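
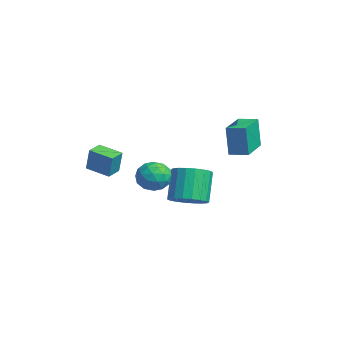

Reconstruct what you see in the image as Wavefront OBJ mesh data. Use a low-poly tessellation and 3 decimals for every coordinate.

v -3.775 -1.212 0.504
v -3.427 -0.672 1.2
v -2.553 -0.888 -0.36
v -2.205 -0.348 0.336
v -2.247 -1.288 0.442
v -3.002 -1.488 0.976
v -2.978 -0.072 -0.136
v -3.733 -0.272 0.398
v -2.934 0.032 0.804
v -2.482 -0.719 1.161
v -3.498 -0.841 -0.321
v -3.046 -1.592 0.036
v -3.708 -0.97 0.928
v -2.272 -0.59 -0.088
v -2.297 -1.142 -0.026
v -2.092 -0.825 0.383
v -3.459 -1.45 0.796
v -3.254 -1.133 1.205
v -2.561 -1.495 0.759
v -2.726 -0.427 -0.365
v -2.521 -0.11 0.044
v -3.888 -0.735 0.457
v -3.683 -0.418 0.866
v -3.419 -0.065 0.081
v -3.214 -0.239 1.104
v -2.495 -0.049 0.596
v -2.95 0.113 0.319
v -3.393 -0.004 0.633
v -2.948 -0.681 1.314
v -2.23 -0.491 0.806
v -2.255 -1.043 0.868
v -2.699 -1.161 1.182
v -2.658 -0.267 1.081
v -3.75 -1.069 0.034
v -3.032 -0.879 -0.474
v -3.281 -0.399 -0.342
v -3.725 -0.517 -0.028
v -3.485 -1.511 0.244
v -2.766 -1.321 -0.264
v -2.587 -1.556 0.207
v -3.03 -1.673 0.521
v -3.322 -1.293 -0.241
v -0.181 2.05 2.512
v -0.261 1.927 4.175
v -1.742 3.168 2.519
v -1.822 3.045 4.183
v 0.382 2.835 2.597
v 0.302 2.712 4.261
v -1.179 3.953 2.605
v -1.259 3.83 4.268
v -2.325 0.734 -1.116
v -1.45 1.08 -0.777
v -2.26 1.511 0.875
v -3.135 1.166 0.536
v -1.634 1.44 -0.961
v -2.444 1.872 0.69
v -1.955 1.661 -1.177
v -2.765 2.093 0.475
v -2.349 1.698 -1.38
v -3.159 2.13 0.272
v -2.738 1.545 -1.531
v -3.549 1.976 0.121
v -3.046 1.23 -1.599
v -3.856 1.662 0.052
v -3.21 0.818 -1.572
v -4.021 1.25 0.079
v -3.2 0.389 -1.455
v -4.01 0.82 0.197
v -3.016 0.028 -1.27
v -3.826 0.46 0.381
v -2.695 -0.193 -1.055
v -3.505 0.239 0.597
v -2.301 -0.23 -0.852
v -3.111 0.202 0.8
v -1.911 -0.076 -0.701
v -2.722 0.355 0.951
v -1.604 0.238 -0.632
v -2.414 0.67 1.019
v -1.439 0.65 -0.659
v -2.25 1.082 0.992
v -3.585 -3.932 1.054
v -3.234 -3.845 2.323
v -4.158 -3.301 1.169
v -3.807 -3.215 2.439
v -2.673 -3.045 0.741
v -2.322 -2.959 2.011
v -3.246 -2.415 0.857
v -2.895 -2.328 2.126
f 1 38 17
f 38 12 41
f 17 41 6
f 38 41 17
f 1 17 13
f 17 6 18
f 13 18 2
f 17 18 13
f 1 13 22
f 13 2 23
f 22 23 8
f 13 23 22
f 1 22 34
f 22 8 37
f 34 37 11
f 22 37 34
f 1 34 38
f 34 11 42
f 38 42 12
f 34 42 38
f 2 18 29
f 18 6 32
f 29 32 10
f 18 32 29
f 6 41 19
f 41 12 40
f 19 40 5
f 41 40 19
f 12 42 39
f 42 11 35
f 39 35 3
f 42 35 39
f 11 37 36
f 37 8 24
f 36 24 7
f 37 24 36
f 8 23 28
f 23 2 25
f 28 25 9
f 23 25 28
f 4 30 16
f 30 10 31
f 16 31 5
f 30 31 16
f 4 16 14
f 16 5 15
f 14 15 3
f 16 15 14
f 4 14 21
f 14 3 20
f 21 20 7
f 14 20 21
f 4 21 26
f 21 7 27
f 26 27 9
f 21 27 26
f 4 26 30
f 26 9 33
f 30 33 10
f 26 33 30
f 5 31 19
f 31 10 32
f 19 32 6
f 31 32 19
f 3 15 39
f 15 5 40
f 39 40 12
f 15 40 39
f 7 20 36
f 20 3 35
f 36 35 11
f 20 35 36
f 9 27 28
f 27 7 24
f 28 24 8
f 27 24 28
f 10 33 29
f 33 9 25
f 29 25 2
f 33 25 29
f 44 46 43
f 47 44 43
f 43 46 45
f 45 47 43
f 44 50 46
f 48 44 47
f 48 50 44
f 46 50 45
f 49 47 45
f 45 50 49
f 49 48 47
f 50 48 49
f 52 51 55
f 52 55 53
f 53 55 56
f 53 56 54
f 55 51 57
f 55 57 56
f 56 57 58
f 56 58 54
f 57 51 59
f 57 59 58
f 58 59 60
f 58 60 54
f 59 51 61
f 59 61 60
f 60 61 62
f 60 62 54
f 61 51 63
f 61 63 62
f 62 63 64
f 62 64 54
f 63 51 65
f 63 65 64
f 64 65 66
f 64 66 54
f 65 51 67
f 65 67 66
f 66 67 68
f 66 68 54
f 67 51 69
f 67 69 68
f 68 69 70
f 68 70 54
f 69 51 71
f 69 71 70
f 70 71 72
f 70 72 54
f 71 51 73
f 71 73 72
f 72 73 74
f 72 74 54
f 73 51 75
f 73 75 74
f 74 75 76
f 74 76 54
f 75 51 77
f 75 77 76
f 76 77 78
f 76 78 54
f 77 51 79
f 77 79 78
f 78 79 80
f 78 80 54
f 79 51 52
f 79 52 80
f 80 52 53
f 80 53 54
f 82 84 81
f 85 82 81
f 81 84 83
f 83 85 81
f 82 88 84
f 86 82 85
f 86 88 82
f 84 88 83
f 87 85 83
f 83 88 87
f 87 86 85
f 88 86 87



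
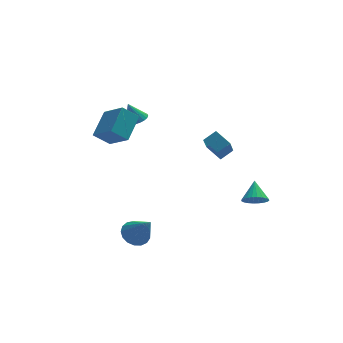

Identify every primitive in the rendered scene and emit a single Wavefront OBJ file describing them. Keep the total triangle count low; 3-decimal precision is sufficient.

v -4.792 1.534 2.372
v -3.834 2.932 3.357
v -3.812 1.462 1.521
v -2.854 2.86 2.506
v -3.966 0.22 3.434
v -3.008 1.618 4.419
v -2.986 0.148 2.583
v -2.028 1.546 3.568
v 3.869 -2.64 -1.816
v 4.456 -2.366 -2.303
v 4.111 -1.54 -0.904
v 4.204 -2.215 -2.419
v 3.901 -2.128 -2.443
v 3.593 -2.119 -2.372
v 3.327 -2.19 -2.216
v 3.144 -2.329 -1.999
v 3.071 -2.516 -1.755
v 3.119 -2.721 -1.52
v 3.282 -2.914 -1.33
v 3.534 -3.066 -1.214
v 3.837 -3.153 -1.19
v 4.145 -3.161 -1.261
v 4.411 -3.091 -1.417
v 4.594 -2.952 -1.633
v 4.667 -2.765 -1.877
v 4.618 -2.559 -2.113
v -1.799 3.437 2.16
v -1.203 3.819 2.337
v -2.281 3.603 3.42
v -1.375 4.025 2.244
v -1.612 4.142 2.138
v -1.878 4.152 2.036
v -2.131 4.053 1.952
v -2.334 3.86 1.899
v -2.456 3.603 1.887
v -2.477 3.32 1.916
v -2.396 3.056 1.982
v -2.223 2.849 2.075
v -1.986 2.732 2.181
v -1.721 2.722 2.284
v -1.467 2.821 2.367
v -1.264 3.014 2.42
v -1.143 3.271 2.432
v -1.121 3.554 2.403
v -2.836 -0.931 -4.838
v -2.377 -0.181 -4.506
v -2.184 -2.089 -3.122
v -2.788 -0.145 -4.325
v -3.209 -0.288 -4.262
v -3.545 -0.58 -4.331
v -3.719 -0.951 -4.516
v -3.69 -1.318 -4.775
v -3.466 -1.597 -5.048
v -3.097 -1.723 -5.273
v -2.668 -1.667 -5.398
v -2.278 -1.443 -5.395
v -2.016 -1.102 -5.265
v -1.941 -0.721 -5.036
v -2.072 -0.389 -4.762
v 3.286 3.153 -1.993
v 2.781 1.976 -0.536
v 2.651 4.124 -1.428
v 2.147 2.947 0.029
v 4.133 3.413 -1.489
v 3.629 2.236 -0.032
v 3.499 4.384 -0.924
v 2.994 3.207 0.533
f 2 4 1
f 5 2 1
f 1 4 3
f 3 5 1
f 2 8 4
f 6 2 5
f 6 8 2
f 4 8 3
f 7 5 3
f 3 8 7
f 7 6 5
f 8 6 7
f 10 9 12
f 10 12 11
f 12 9 13
f 12 13 11
f 13 9 14
f 13 14 11
f 14 9 15
f 14 15 11
f 15 9 16
f 15 16 11
f 16 9 17
f 16 17 11
f 17 9 18
f 17 18 11
f 18 9 19
f 18 19 11
f 19 9 20
f 19 20 11
f 20 9 21
f 20 21 11
f 21 9 22
f 21 22 11
f 22 9 23
f 22 23 11
f 23 9 24
f 23 24 11
f 24 9 25
f 24 25 11
f 25 9 26
f 25 26 11
f 26 9 10
f 26 10 11
f 28 27 30
f 28 30 29
f 30 27 31
f 30 31 29
f 31 27 32
f 31 32 29
f 32 27 33
f 32 33 29
f 33 27 34
f 33 34 29
f 34 27 35
f 34 35 29
f 35 27 36
f 35 36 29
f 36 27 37
f 36 37 29
f 37 27 38
f 37 38 29
f 38 27 39
f 38 39 29
f 39 27 40
f 39 40 29
f 40 27 41
f 40 41 29
f 41 27 42
f 41 42 29
f 42 27 43
f 42 43 29
f 43 27 44
f 43 44 29
f 44 27 28
f 44 28 29
f 46 45 48
f 46 48 47
f 48 45 49
f 48 49 47
f 49 45 50
f 49 50 47
f 50 45 51
f 50 51 47
f 51 45 52
f 51 52 47
f 52 45 53
f 52 53 47
f 53 45 54
f 53 54 47
f 54 45 55
f 54 55 47
f 55 45 56
f 55 56 47
f 56 45 57
f 56 57 47
f 57 45 58
f 57 58 47
f 58 45 59
f 58 59 47
f 59 45 46
f 59 46 47
f 61 63 60
f 64 61 60
f 60 63 62
f 62 64 60
f 61 67 63
f 65 61 64
f 65 67 61
f 63 67 62
f 66 64 62
f 62 67 66
f 66 65 64
f 67 65 66



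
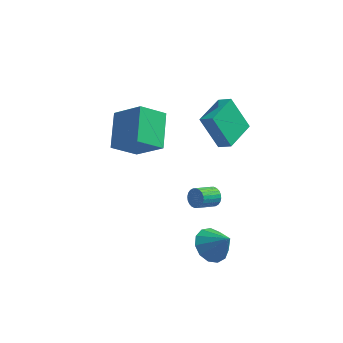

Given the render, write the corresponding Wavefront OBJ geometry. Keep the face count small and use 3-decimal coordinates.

v 0.127 0.928 0.375
v -0.918 1.173 2.203
v 0.707 2.788 0.458
v -0.338 3.033 2.286
v 0.838 0.687 0.814
v -0.207 0.932 2.642
v 1.418 2.547 0.897
v 0.373 2.792 2.725
v 0.222 -0.707 -2.191
v 0.529 -0.66 -1.69
v -0.195 -1.506 -1.167
v -0.502 -1.553 -1.669
v 0.366 -0.501 -1.658
v -0.358 -1.347 -1.135
v 0.181 -0.373 -1.707
v -0.543 -1.219 -1.184
v 0.002 -0.296 -1.83
v -0.721 -1.142 -1.307
v -0.143 -0.281 -2.008
v -0.867 -1.127 -1.485
v -0.233 -0.332 -2.214
v -0.957 -1.178 -1.691
v -0.253 -0.439 -2.416
v -0.977 -1.285 -1.893
v -0.202 -0.588 -2.584
v -0.925 -1.434 -2.062
v -0.085 -0.754 -2.693
v -0.809 -1.6 -2.17
v 0.078 -0.913 -2.725
v -0.646 -1.759 -2.202
v 0.263 -1.041 -2.676
v -0.461 -1.887 -2.153
v 0.441 -1.118 -2.553
v -0.282 -1.964 -2.03
v 0.587 -1.133 -2.375
v -0.137 -1.979 -1.852
v 0.677 -1.082 -2.169
v -0.047 -1.928 -1.646
v 0.697 -0.975 -1.967
v -0.027 -1.821 -1.444
v 0.645 -0.826 -1.798
v -0.078 -1.672 -1.276
v 0.676 -3.061 -3.859
v 1.42 -3.277 -4.567
v 1.664 -3.379 -2.721
v 1.468 -2.699 -4.446
v 1.263 -2.237 -4.139
v 0.872 -2.036 -3.742
v 0.419 -2.16 -3.383
v 0.047 -2.571 -3.175
v -0.125 -3.137 -3.184
v -0.043 -3.679 -3.407
v 0.267 -4.024 -3.773
v 0.707 -4.064 -4.167
v 1.137 -3.785 -4.463
v -3.346 -2.038 2.834
v -3.638 -0.173 3.904
v -4.856 -1.526 1.529
v -5.148 0.339 2.6
v -2.212 -1.279 1.82
v -2.504 0.586 2.891
v -3.722 -0.767 0.516
v -4.014 1.098 1.586
f 2 4 1
f 5 2 1
f 1 4 3
f 3 5 1
f 2 8 4
f 6 2 5
f 6 8 2
f 4 8 3
f 7 5 3
f 3 8 7
f 7 6 5
f 8 6 7
f 10 9 13
f 10 13 11
f 11 13 14
f 11 14 12
f 13 9 15
f 13 15 14
f 14 15 16
f 14 16 12
f 15 9 17
f 15 17 16
f 16 17 18
f 16 18 12
f 17 9 19
f 17 19 18
f 18 19 20
f 18 20 12
f 19 9 21
f 19 21 20
f 20 21 22
f 20 22 12
f 21 9 23
f 21 23 22
f 22 23 24
f 22 24 12
f 23 9 25
f 23 25 24
f 24 25 26
f 24 26 12
f 25 9 27
f 25 27 26
f 26 27 28
f 26 28 12
f 27 9 29
f 27 29 28
f 28 29 30
f 28 30 12
f 29 9 31
f 29 31 30
f 30 31 32
f 30 32 12
f 31 9 33
f 31 33 32
f 32 33 34
f 32 34 12
f 33 9 35
f 33 35 34
f 34 35 36
f 34 36 12
f 35 9 37
f 35 37 36
f 36 37 38
f 36 38 12
f 37 9 39
f 37 39 38
f 38 39 40
f 38 40 12
f 39 9 41
f 39 41 40
f 40 41 42
f 40 42 12
f 41 9 10
f 41 10 42
f 42 10 11
f 42 11 12
f 44 43 46
f 44 46 45
f 46 43 47
f 46 47 45
f 47 43 48
f 47 48 45
f 48 43 49
f 48 49 45
f 49 43 50
f 49 50 45
f 50 43 51
f 50 51 45
f 51 43 52
f 51 52 45
f 52 43 53
f 52 53 45
f 53 43 54
f 53 54 45
f 54 43 55
f 54 55 45
f 55 43 44
f 55 44 45
f 57 59 56
f 60 57 56
f 56 59 58
f 58 60 56
f 57 63 59
f 61 57 60
f 61 63 57
f 59 63 58
f 62 60 58
f 58 63 62
f 62 61 60
f 63 61 62



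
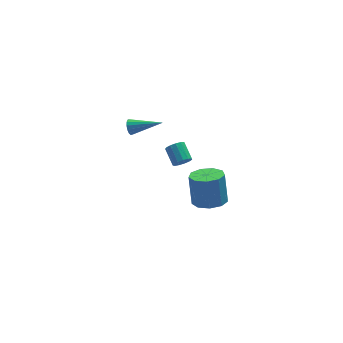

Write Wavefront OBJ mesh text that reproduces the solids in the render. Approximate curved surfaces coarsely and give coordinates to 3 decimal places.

v 3.915 1.927 -2.343
v 4.117 2.208 -2.808
v 3.988 3.235 -2.241
v 3.785 2.953 -1.777
v 3.793 2.189 -2.846
v 3.664 3.216 -2.28
v 3.508 2.086 -2.725
v 3.379 3.113 -2.158
v 3.352 1.932 -2.482
v 3.222 2.959 -1.916
v 3.374 1.777 -2.196
v 3.245 2.804 -1.629
v 3.568 1.669 -1.956
v 3.439 2.696 -1.389
v 3.872 1.643 -1.839
v 3.743 2.67 -1.273
v 4.19 1.707 -1.882
v 4.06 2.734 -1.316
v 4.42 1.84 -2.072
v 4.291 2.867 -1.505
v 4.49 2.001 -2.348
v 4.361 3.028 -1.781
v 4.377 2.138 -2.622
v 4.248 3.165 -2.055
v 1.481 3.923 -0.303
v 1.73 4.121 -0.714
v 3.139 3.177 0.343
v 1.743 4.313 -0.526
v 1.686 4.4 -0.278
v 1.573 4.36 -0.037
v 1.437 4.203 0.134
v 1.311 3.97 0.187
v 1.232 3.725 0.109
v 1.218 3.533 -0.079
v 1.276 3.446 -0.327
v 1.388 3.486 -0.569
v 1.525 3.643 -0.739
v 1.65 3.876 -0.792
v 3.632 -3.795 0.12
v 4.567 -3.602 0.018
v 4.603 -2.912 1.659
v 3.668 -3.105 1.76
v 4.208 -3.092 -0.188
v 4.244 -2.402 1.452
v 3.58 -2.911 -0.251
v 3.616 -2.221 1.39
v 2.976 -3.144 -0.14
v 3.012 -2.454 1.501
v 2.679 -3.681 0.093
v 2.715 -2.991 1.733
v 2.828 -4.272 0.338
v 2.864 -3.582 1.978
v 3.353 -4.64 0.481
v 3.389 -3.95 2.121
v 4.009 -4.612 0.455
v 4.044 -3.922 2.096
v 4.488 -4.202 0.272
v 4.524 -3.512 1.913
f 2 1 5
f 2 5 3
f 3 5 6
f 3 6 4
f 5 1 7
f 5 7 6
f 6 7 8
f 6 8 4
f 7 1 9
f 7 9 8
f 8 9 10
f 8 10 4
f 9 1 11
f 9 11 10
f 10 11 12
f 10 12 4
f 11 1 13
f 11 13 12
f 12 13 14
f 12 14 4
f 13 1 15
f 13 15 14
f 14 15 16
f 14 16 4
f 15 1 17
f 15 17 16
f 16 17 18
f 16 18 4
f 17 1 19
f 17 19 18
f 18 19 20
f 18 20 4
f 19 1 21
f 19 21 20
f 20 21 22
f 20 22 4
f 21 1 23
f 21 23 22
f 22 23 24
f 22 24 4
f 23 1 2
f 23 2 24
f 24 2 3
f 24 3 4
f 26 25 28
f 26 28 27
f 28 25 29
f 28 29 27
f 29 25 30
f 29 30 27
f 30 25 31
f 30 31 27
f 31 25 32
f 31 32 27
f 32 25 33
f 32 33 27
f 33 25 34
f 33 34 27
f 34 25 35
f 34 35 27
f 35 25 36
f 35 36 27
f 36 25 37
f 36 37 27
f 37 25 38
f 37 38 27
f 38 25 26
f 38 26 27
f 40 39 43
f 40 43 41
f 41 43 44
f 41 44 42
f 43 39 45
f 43 45 44
f 44 45 46
f 44 46 42
f 45 39 47
f 45 47 46
f 46 47 48
f 46 48 42
f 47 39 49
f 47 49 48
f 48 49 50
f 48 50 42
f 49 39 51
f 49 51 50
f 50 51 52
f 50 52 42
f 51 39 53
f 51 53 52
f 52 53 54
f 52 54 42
f 53 39 55
f 53 55 54
f 54 55 56
f 54 56 42
f 55 39 57
f 55 57 56
f 56 57 58
f 56 58 42
f 57 39 40
f 57 40 58
f 58 40 41
f 58 41 42



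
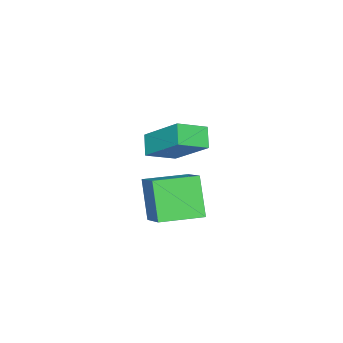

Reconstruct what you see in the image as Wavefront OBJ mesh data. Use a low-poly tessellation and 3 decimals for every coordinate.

v 1.317 -2.494 -2.72
v 2.378 -1.458 -1.81
v 0.157 -1.278 -2.75
v 1.219 -0.243 -1.84
v 2.001 -1.877 -4.22
v 3.063 -0.842 -3.31
v 0.842 -0.662 -4.25
v 1.903 0.374 -3.34
v 1.214 -1.236 -0.236
v 2.137 -1.89 0.247
v 1.617 0.257 1.017
v 2.54 -0.397 1.499
v 1.78 -0.883 -0.839
v 2.703 -1.537 -0.357
v 2.183 0.61 0.413
v 3.106 -0.044 0.896
f 2 4 1
f 5 2 1
f 1 4 3
f 3 5 1
f 2 8 4
f 6 2 5
f 6 8 2
f 4 8 3
f 7 5 3
f 3 8 7
f 7 6 5
f 8 6 7
f 10 12 9
f 13 10 9
f 9 12 11
f 11 13 9
f 10 16 12
f 14 10 13
f 14 16 10
f 12 16 11
f 15 13 11
f 11 16 15
f 15 14 13
f 16 14 15



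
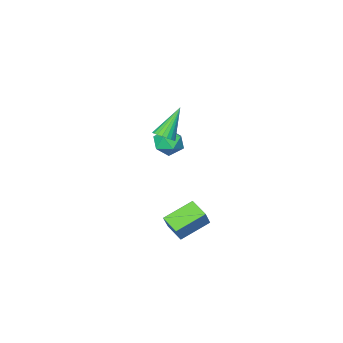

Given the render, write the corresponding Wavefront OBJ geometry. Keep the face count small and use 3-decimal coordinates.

v -0.709 0.933 -4.314
v -0.704 -0.196 -3.853
v -2.418 1.274 -3.46
v -2.413 0.145 -2.999
v -0.027 1.415 -3.141
v -0.022 0.286 -2.68
v -1.736 1.756 -2.287
v -1.731 0.627 -1.826
v -2.8 -1.851 1.658
v -2.093 -1.598 1.048
v -2.787 -3.302 1.072
v -2.08 -3.049 0.462
v -1.902 -3.108 1.411
v -1.91 -2.211 1.773
v -2.97 -2.689 0.347
v -2.978 -1.792 0.709
v -2.198 -2.116 0.238
v -1.538 -2.375 0.896
v -3.342 -2.525 1.224
v -2.682 -2.784 1.882
v -0.713 -0.578 2.947
v -0.19 -0.426 3.337
v -1.947 -0.762 4.673
v -0.299 -0.175 3.286
v -0.479 0.007 3.177
v -0.7 0.088 3.027
v -0.923 0.053 2.864
v -1.11 -0.09 2.715
v -1.228 -0.318 2.606
v -1.257 -0.591 2.556
v -1.192 -0.861 2.574
v -1.044 -1.082 2.656
v -0.839 -1.216 2.789
v -0.612 -1.24 2.948
v -0.402 -1.149 3.108
v -0.246 -0.959 3.24
v -0.171 -0.704 3.321
f 2 4 1
f 5 2 1
f 1 4 3
f 3 5 1
f 2 8 4
f 6 2 5
f 6 8 2
f 4 8 3
f 7 5 3
f 3 8 7
f 7 6 5
f 8 6 7
f 9 20 14
f 9 14 10
f 9 10 16
f 9 16 19
f 9 19 20
f 10 14 18
f 14 20 13
f 20 19 11
f 19 16 15
f 16 10 17
f 12 18 13
f 12 13 11
f 12 11 15
f 12 15 17
f 12 17 18
f 13 18 14
f 11 13 20
f 15 11 19
f 17 15 16
f 18 17 10
f 22 21 24
f 22 24 23
f 24 21 25
f 24 25 23
f 25 21 26
f 25 26 23
f 26 21 27
f 26 27 23
f 27 21 28
f 27 28 23
f 28 21 29
f 28 29 23
f 29 21 30
f 29 30 23
f 30 21 31
f 30 31 23
f 31 21 32
f 31 32 23
f 32 21 33
f 32 33 23
f 33 21 34
f 33 34 23
f 34 21 35
f 34 35 23
f 35 21 36
f 35 36 23
f 36 21 37
f 36 37 23
f 37 21 22
f 37 22 23



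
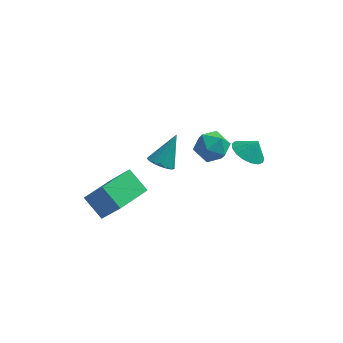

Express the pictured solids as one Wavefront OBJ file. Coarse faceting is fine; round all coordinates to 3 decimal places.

v -4.554 -3.803 -3.092
v -5.572 -3.064 -2.186
v -3.416 -2.09 -3.21
v -4.434 -1.351 -2.303
v -3.466 -4.409 -1.377
v -4.484 -3.67 -0.47
v -2.328 -2.696 -1.494
v -3.346 -1.957 -0.588
v -1.932 -0.478 -1.4
v -1.265 -0.331 -1.797
v -1.228 0.538 0.16
v -1.489 -0.039 -1.885
v -1.814 0.152 -1.863
v -2.167 0.198 -1.734
v -2.465 0.09 -1.529
v -2.642 -0.148 -1.294
v -2.656 -0.462 -1.084
v -2.503 -0.779 -0.946
v -2.22 -1.028 -0.912
v -1.871 -1.15 -0.99
v -1.536 -1.119 -1.161
v -1.291 -0.94 -1.388
v -1.193 -0.656 -1.617
v 2.329 3.266 -3.73
v 3.181 2.844 -4.126
v 2.851 3.474 -2.83
v 3.214 3.319 -4.255
v 3.044 3.782 -4.263
v 2.71 4.126 -4.149
v 2.289 4.274 -3.939
v 1.878 4.19 -3.681
v 1.569 3.895 -3.434
v 1.435 3.456 -3.255
v 1.506 2.974 -3.185
v 1.765 2.558 -3.239
v 2.154 2.304 -3.406
v 2.583 2.271 -3.646
v 2.953 2.466 -3.906
v -0.531 2.058 -2.579
v -0.094 2.52 -3.468
v 0.974 2.34 -1.692
v 1.411 2.802 -2.581
v 0.603 3.307 -2.045
v -0.327 3.132 -2.593
v 1.207 1.728 -2.567
v 0.277 1.553 -3.115
v 0.981 2.316 -3.461
v 0.607 3.292 -3.138
v 0.273 1.568 -2.022
v -0.101 2.544 -1.699
f 2 4 1
f 5 2 1
f 1 4 3
f 3 5 1
f 2 8 4
f 6 2 5
f 6 8 2
f 4 8 3
f 7 5 3
f 3 8 7
f 7 6 5
f 8 6 7
f 10 9 12
f 10 12 11
f 12 9 13
f 12 13 11
f 13 9 14
f 13 14 11
f 14 9 15
f 14 15 11
f 15 9 16
f 15 16 11
f 16 9 17
f 16 17 11
f 17 9 18
f 17 18 11
f 18 9 19
f 18 19 11
f 19 9 20
f 19 20 11
f 20 9 21
f 20 21 11
f 21 9 22
f 21 22 11
f 22 9 23
f 22 23 11
f 23 9 10
f 23 10 11
f 25 24 27
f 25 27 26
f 27 24 28
f 27 28 26
f 28 24 29
f 28 29 26
f 29 24 30
f 29 30 26
f 30 24 31
f 30 31 26
f 31 24 32
f 31 32 26
f 32 24 33
f 32 33 26
f 33 24 34
f 33 34 26
f 34 24 35
f 34 35 26
f 35 24 36
f 35 36 26
f 36 24 37
f 36 37 26
f 37 24 38
f 37 38 26
f 38 24 25
f 38 25 26
f 39 50 44
f 39 44 40
f 39 40 46
f 39 46 49
f 39 49 50
f 40 44 48
f 44 50 43
f 50 49 41
f 49 46 45
f 46 40 47
f 42 48 43
f 42 43 41
f 42 41 45
f 42 45 47
f 42 47 48
f 43 48 44
f 41 43 50
f 45 41 49
f 47 45 46
f 48 47 40



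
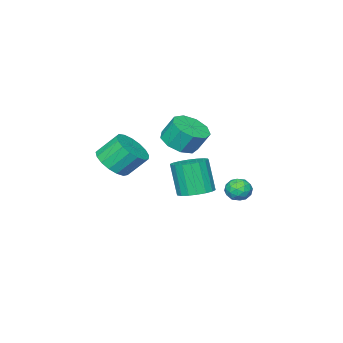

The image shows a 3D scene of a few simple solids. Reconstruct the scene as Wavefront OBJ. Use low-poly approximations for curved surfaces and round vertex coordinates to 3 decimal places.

v -3.701 -2.569 -0.637
v -2.683 -2.334 -0.527
v -2.942 -1.736 0.587
v -3.959 -1.971 0.477
v -3.019 -1.81 -0.886
v -3.277 -1.212 0.227
v -3.674 -1.642 -1.129
v -3.932 -1.044 -0.015
v -4.341 -1.907 -1.141
v -4.599 -1.309 -0.028
v -4.709 -2.482 -0.918
v -4.967 -1.884 0.196
v -4.605 -3.098 -0.563
v -4.863 -2.5 0.551
v -4.078 -3.466 -0.242
v -4.337 -2.868 0.871
v -3.375 -3.415 -0.107
v -3.633 -2.817 1.007
v -2.824 -2.968 -0.219
v -3.082 -2.37 0.894
v 0.139 2.216 -1.176
v 0.674 1.518 -1.366
v 0.536 0.946 0.346
v 0.001 1.644 0.536
v 0.933 1.8 -1.251
v 0.796 1.228 0.461
v 1.035 2.165 -1.121
v 0.898 1.593 0.591
v 0.96 2.54 -1.002
v 0.823 1.968 0.71
v 0.722 2.85 -0.917
v 0.585 2.279 0.795
v 0.368 3.035 -0.884
v 0.231 2.464 0.828
v -0.031 3.058 -0.908
v -0.168 2.487 0.804
v -0.396 2.914 -0.986
v -0.534 2.342 0.726
v -0.656 2.632 -1.101
v -0.793 2.06 0.611
v -0.758 2.267 -1.231
v -0.895 1.695 0.481
v -0.683 1.892 -1.35
v -0.82 1.32 0.362
v -0.445 1.581 -1.435
v -0.582 1.01 0.277
v -0.091 1.396 -1.468
v -0.228 0.825 0.244
v 0.308 1.373 -1.444
v 0.171 0.802 0.268
v 1.957 -1.371 0.157
v 2.474 -0.543 -0.101
v 1.84 0.179 0.944
v 1.323 -0.649 1.203
v 2.07 -0.514 -0.366
v 1.436 0.208 0.68
v 1.64 -0.682 -0.51
v 1.006 0.04 0.535
v 1.283 -1.008 -0.502
v 0.649 -0.286 0.543
v 1.081 -1.417 -0.343
v 0.447 -0.695 0.703
v 1.079 -1.815 -0.069
v 0.445 -1.093 0.977
v 1.278 -2.112 0.257
v 0.644 -1.39 1.302
v 1.633 -2.239 0.56
v 0.999 -1.517 1.605
v 2.062 -2.167 0.77
v 1.428 -1.445 1.816
v 2.467 -1.912 0.841
v 1.833 -1.19 1.886
v 2.755 -1.534 0.754
v 2.121 -0.812 1.8
v 2.861 -1.119 0.531
v 2.227 -0.396 1.576
v 2.759 -0.761 0.222
v 2.125 -0.039 1.268
v -4.21 1.798 -2.593
v -3.796 1.738 -3.173
v -3.784 0.802 -2.187
v -3.37 0.742 -2.767
v -3.238 1.253 -2.284
v -3.501 1.868 -2.535
v -4.079 0.672 -2.825
v -4.342 1.287 -3.076
v -3.715 1.042 -3.316
v -3.195 1.401 -2.982
v -4.385 1.139 -2.378
v -3.865 1.498 -2.044
v -4.04 1.855 -2.919
v -3.54 0.685 -2.441
v -3.462 0.985 -2.157
v -3.219 0.949 -2.498
v -3.867 1.932 -2.544
v -3.623 1.897 -2.885
v -3.295 1.611 -2.362
v -3.957 0.643 -2.475
v -3.713 0.608 -2.816
v -4.361 1.591 -2.862
v -4.118 1.555 -3.203
v -4.285 0.929 -2.998
v -3.75 1.411 -3.344
v -3.499 0.826 -3.105
v -3.916 0.784 -3.139
v -4.071 1.146 -3.287
v -3.444 1.622 -3.148
v -3.194 1.037 -2.908
v -3.116 1.337 -2.625
v -3.27 1.698 -2.773
v -3.396 1.213 -3.232
v -4.386 1.503 -2.452
v -4.136 0.918 -2.212
v -4.31 0.842 -2.587
v -4.464 1.203 -2.735
v -4.081 1.714 -2.255
v -3.83 1.129 -2.016
v -3.509 1.394 -2.073
v -3.664 1.756 -2.221
v -4.184 1.327 -2.128
f 2 1 5
f 2 5 3
f 3 5 6
f 3 6 4
f 5 1 7
f 5 7 6
f 6 7 8
f 6 8 4
f 7 1 9
f 7 9 8
f 8 9 10
f 8 10 4
f 9 1 11
f 9 11 10
f 10 11 12
f 10 12 4
f 11 1 13
f 11 13 12
f 12 13 14
f 12 14 4
f 13 1 15
f 13 15 14
f 14 15 16
f 14 16 4
f 15 1 17
f 15 17 16
f 16 17 18
f 16 18 4
f 17 1 19
f 17 19 18
f 18 19 20
f 18 20 4
f 19 1 2
f 19 2 20
f 20 2 3
f 20 3 4
f 22 21 25
f 22 25 23
f 23 25 26
f 23 26 24
f 25 21 27
f 25 27 26
f 26 27 28
f 26 28 24
f 27 21 29
f 27 29 28
f 28 29 30
f 28 30 24
f 29 21 31
f 29 31 30
f 30 31 32
f 30 32 24
f 31 21 33
f 31 33 32
f 32 33 34
f 32 34 24
f 33 21 35
f 33 35 34
f 34 35 36
f 34 36 24
f 35 21 37
f 35 37 36
f 36 37 38
f 36 38 24
f 37 21 39
f 37 39 38
f 38 39 40
f 38 40 24
f 39 21 41
f 39 41 40
f 40 41 42
f 40 42 24
f 41 21 43
f 41 43 42
f 42 43 44
f 42 44 24
f 43 21 45
f 43 45 44
f 44 45 46
f 44 46 24
f 45 21 47
f 45 47 46
f 46 47 48
f 46 48 24
f 47 21 49
f 47 49 48
f 48 49 50
f 48 50 24
f 49 21 22
f 49 22 50
f 50 22 23
f 50 23 24
f 52 51 55
f 52 55 53
f 53 55 56
f 53 56 54
f 55 51 57
f 55 57 56
f 56 57 58
f 56 58 54
f 57 51 59
f 57 59 58
f 58 59 60
f 58 60 54
f 59 51 61
f 59 61 60
f 60 61 62
f 60 62 54
f 61 51 63
f 61 63 62
f 62 63 64
f 62 64 54
f 63 51 65
f 63 65 64
f 64 65 66
f 64 66 54
f 65 51 67
f 65 67 66
f 66 67 68
f 66 68 54
f 67 51 69
f 67 69 68
f 68 69 70
f 68 70 54
f 69 51 71
f 69 71 70
f 70 71 72
f 70 72 54
f 71 51 73
f 71 73 72
f 72 73 74
f 72 74 54
f 73 51 75
f 73 75 74
f 74 75 76
f 74 76 54
f 75 51 77
f 75 77 76
f 76 77 78
f 76 78 54
f 77 51 52
f 77 52 78
f 78 52 53
f 78 53 54
f 79 116 95
f 116 90 119
f 95 119 84
f 116 119 95
f 79 95 91
f 95 84 96
f 91 96 80
f 95 96 91
f 79 91 100
f 91 80 101
f 100 101 86
f 91 101 100
f 79 100 112
f 100 86 115
f 112 115 89
f 100 115 112
f 79 112 116
f 112 89 120
f 116 120 90
f 112 120 116
f 80 96 107
f 96 84 110
f 107 110 88
f 96 110 107
f 84 119 97
f 119 90 118
f 97 118 83
f 119 118 97
f 90 120 117
f 120 89 113
f 117 113 81
f 120 113 117
f 89 115 114
f 115 86 102
f 114 102 85
f 115 102 114
f 86 101 106
f 101 80 103
f 106 103 87
f 101 103 106
f 82 108 94
f 108 88 109
f 94 109 83
f 108 109 94
f 82 94 92
f 94 83 93
f 92 93 81
f 94 93 92
f 82 92 99
f 92 81 98
f 99 98 85
f 92 98 99
f 82 99 104
f 99 85 105
f 104 105 87
f 99 105 104
f 82 104 108
f 104 87 111
f 108 111 88
f 104 111 108
f 83 109 97
f 109 88 110
f 97 110 84
f 109 110 97
f 81 93 117
f 93 83 118
f 117 118 90
f 93 118 117
f 85 98 114
f 98 81 113
f 114 113 89
f 98 113 114
f 87 105 106
f 105 85 102
f 106 102 86
f 105 102 106
f 88 111 107
f 111 87 103
f 107 103 80
f 111 103 107



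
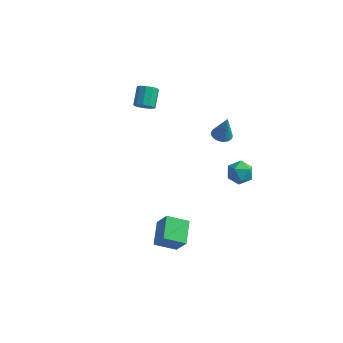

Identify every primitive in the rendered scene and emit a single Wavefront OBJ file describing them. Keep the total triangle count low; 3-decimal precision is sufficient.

v -2.177 1.37 0.323
v -1.657 1.344 0.468
v -1.783 2.224 1.081
v -2.303 2.25 0.937
v -1.679 1.532 0.193
v -1.805 2.412 0.806
v -1.891 1.658 -0.032
v -2.017 2.539 0.581
v -2.212 1.675 -0.121
v -2.338 2.555 0.492
v -2.52 1.574 -0.04
v -2.646 2.454 0.573
v -2.697 1.396 0.179
v -2.823 2.276 0.792
v -2.675 1.208 0.454
v -2.801 2.088 1.067
v -2.463 1.081 0.679
v -2.589 1.962 1.292
v -2.142 1.065 0.768
v -2.268 1.945 1.381
v -1.834 1.166 0.687
v -1.96 2.046 1.3
v 1.381 -4.203 -4.321
v 0.395 -4.589 -3.848
v 1.124 -3.016 -3.888
v 0.138 -3.402 -3.415
v 1.942 -4.438 -3.345
v 0.956 -4.824 -2.872
v 1.685 -3.251 -2.912
v 0.699 -3.637 -2.439
v 1.929 1.924 -3.686
v 2.318 2.465 -3.998
v 2.842 1.175 -3.842
v 3.231 1.716 -4.154
v 3.078 1.741 -3.435
v 2.514 2.204 -3.338
v 2.646 1.436 -4.502
v 2.082 1.899 -4.405
v 2.762 2.163 -4.502
v 3.029 2.352 -3.843
v 2.131 1.288 -3.997
v 2.398 1.477 -3.338
v 1.378 2.588 -1.962
v 1.892 2.459 -2.06
v 1.642 2.632 -0.638
v 1.901 2.669 -2.069
v 1.829 2.867 -2.061
v 1.689 3.023 -2.038
v 1.502 3.112 -2.003
v 1.295 3.122 -1.962
v 1.101 3.051 -1.921
v 0.949 2.909 -1.886
v 0.863 2.718 -1.863
v 0.855 2.508 -1.854
v 0.926 2.31 -1.862
v 1.066 2.154 -1.885
v 1.254 2.065 -1.92
v 1.46 2.055 -1.961
v 1.654 2.126 -2.002
v 1.806 2.268 -2.037
f 2 1 5
f 2 5 3
f 3 5 6
f 3 6 4
f 5 1 7
f 5 7 6
f 6 7 8
f 6 8 4
f 7 1 9
f 7 9 8
f 8 9 10
f 8 10 4
f 9 1 11
f 9 11 10
f 10 11 12
f 10 12 4
f 11 1 13
f 11 13 12
f 12 13 14
f 12 14 4
f 13 1 15
f 13 15 14
f 14 15 16
f 14 16 4
f 15 1 17
f 15 17 16
f 16 17 18
f 16 18 4
f 17 1 19
f 17 19 18
f 18 19 20
f 18 20 4
f 19 1 21
f 19 21 20
f 20 21 22
f 20 22 4
f 21 1 2
f 21 2 22
f 22 2 3
f 22 3 4
f 24 26 23
f 27 24 23
f 23 26 25
f 25 27 23
f 24 30 26
f 28 24 27
f 28 30 24
f 26 30 25
f 29 27 25
f 25 30 29
f 29 28 27
f 30 28 29
f 31 42 36
f 31 36 32
f 31 32 38
f 31 38 41
f 31 41 42
f 32 36 40
f 36 42 35
f 42 41 33
f 41 38 37
f 38 32 39
f 34 40 35
f 34 35 33
f 34 33 37
f 34 37 39
f 34 39 40
f 35 40 36
f 33 35 42
f 37 33 41
f 39 37 38
f 40 39 32
f 44 43 46
f 44 46 45
f 46 43 47
f 46 47 45
f 47 43 48
f 47 48 45
f 48 43 49
f 48 49 45
f 49 43 50
f 49 50 45
f 50 43 51
f 50 51 45
f 51 43 52
f 51 52 45
f 52 43 53
f 52 53 45
f 53 43 54
f 53 54 45
f 54 43 55
f 54 55 45
f 55 43 56
f 55 56 45
f 56 43 57
f 56 57 45
f 57 43 58
f 57 58 45
f 58 43 59
f 58 59 45
f 59 43 60
f 59 60 45
f 60 43 44
f 60 44 45



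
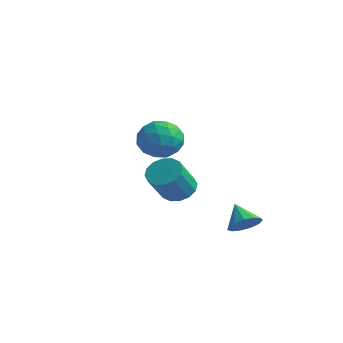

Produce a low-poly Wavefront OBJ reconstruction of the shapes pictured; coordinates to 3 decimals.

v -2.354 4.647 -4.014
v -1.306 4.863 -4.002
v -1.038 3.469 -2.334
v -2.086 3.253 -2.346
v -1.532 5.232 -3.657
v -1.264 3.838 -1.989
v -1.979 5.445 -3.408
v -1.711 4.051 -1.74
v -2.526 5.444 -3.321
v -2.258 4.05 -1.653
v -3.027 5.229 -3.419
v -2.759 3.835 -1.752
v -3.348 4.858 -3.677
v -3.079 3.465 -2.01
v -3.402 4.431 -4.026
v -3.134 3.037 -2.358
v -3.176 4.062 -4.371
v -2.908 2.668 -2.703
v -2.729 3.849 -4.62
v -2.461 2.455 -2.952
v -2.182 3.85 -4.707
v -1.914 2.456 -3.039
v -1.681 4.065 -4.608
v -1.413 2.671 -2.941
v -1.361 4.435 -4.35
v -1.092 3.042 -2.683
v 2.008 -0.791 3.224
v 3.043 -0.579 2.575
v 1.557 -2.321 2.005
v 2.592 -2.109 1.356
v 2.665 -2.55 2.514
v 2.944 -1.604 3.267
v 1.656 -1.296 1.313
v 1.935 -0.35 2.066
v 2.826 -0.891 1.394
v 3.45 -1.666 2.135
v 1.15 -1.234 2.445
v 1.774 -2.009 3.186
v 2.565 -0.551 3.006
v 2.035 -2.349 1.574
v 2.078 -2.608 2.254
v 2.687 -2.484 1.872
v 2.507 -1.153 3.413
v 3.115 -1.028 3.031
v 2.893 -2.187 2.995
v 1.485 -1.872 1.549
v 2.093 -1.747 1.167
v 1.913 -0.416 2.708
v 2.522 -0.292 2.326
v 1.707 -0.713 1.585
v 3.046 -0.609 1.93
v 2.781 -1.509 1.214
v 2.231 -1.031 1.189
v 2.394 -0.475 1.632
v 3.413 -1.065 2.366
v 3.148 -1.964 1.65
v 3.191 -2.223 2.331
v 3.354 -1.667 2.773
v 3.285 -1.248 1.672
v 1.452 -0.936 2.93
v 1.187 -1.835 2.214
v 1.246 -1.233 1.807
v 1.409 -0.677 2.249
v 1.819 -1.391 3.366
v 1.554 -2.291 2.65
v 2.206 -2.425 2.948
v 2.369 -1.869 3.391
v 1.315 -1.652 2.908
v 3.893 2.947 -4.335
v 4.55 2.869 -3.653
v 2.867 3.313 -3.305
v 4.565 3.377 -3.819
v 4.367 3.749 -4.149
v 4.018 3.866 -4.538
v 3.63 3.691 -4.863
v 3.325 3.28 -5.02
v 3.201 2.763 -4.959
v 3.297 2.304 -4.701
v 3.582 2.049 -4.326
v 3.966 2.079 -3.954
v 4.327 2.385 -3.703
f 2 1 5
f 2 5 3
f 3 5 6
f 3 6 4
f 5 1 7
f 5 7 6
f 6 7 8
f 6 8 4
f 7 1 9
f 7 9 8
f 8 9 10
f 8 10 4
f 9 1 11
f 9 11 10
f 10 11 12
f 10 12 4
f 11 1 13
f 11 13 12
f 12 13 14
f 12 14 4
f 13 1 15
f 13 15 14
f 14 15 16
f 14 16 4
f 15 1 17
f 15 17 16
f 16 17 18
f 16 18 4
f 17 1 19
f 17 19 18
f 18 19 20
f 18 20 4
f 19 1 21
f 19 21 20
f 20 21 22
f 20 22 4
f 21 1 23
f 21 23 22
f 22 23 24
f 22 24 4
f 23 1 25
f 23 25 24
f 24 25 26
f 24 26 4
f 25 1 2
f 25 2 26
f 26 2 3
f 26 3 4
f 27 64 43
f 64 38 67
f 43 67 32
f 64 67 43
f 27 43 39
f 43 32 44
f 39 44 28
f 43 44 39
f 27 39 48
f 39 28 49
f 48 49 34
f 39 49 48
f 27 48 60
f 48 34 63
f 60 63 37
f 48 63 60
f 27 60 64
f 60 37 68
f 64 68 38
f 60 68 64
f 28 44 55
f 44 32 58
f 55 58 36
f 44 58 55
f 32 67 45
f 67 38 66
f 45 66 31
f 67 66 45
f 38 68 65
f 68 37 61
f 65 61 29
f 68 61 65
f 37 63 62
f 63 34 50
f 62 50 33
f 63 50 62
f 34 49 54
f 49 28 51
f 54 51 35
f 49 51 54
f 30 56 42
f 56 36 57
f 42 57 31
f 56 57 42
f 30 42 40
f 42 31 41
f 40 41 29
f 42 41 40
f 30 40 47
f 40 29 46
f 47 46 33
f 40 46 47
f 30 47 52
f 47 33 53
f 52 53 35
f 47 53 52
f 30 52 56
f 52 35 59
f 56 59 36
f 52 59 56
f 31 57 45
f 57 36 58
f 45 58 32
f 57 58 45
f 29 41 65
f 41 31 66
f 65 66 38
f 41 66 65
f 33 46 62
f 46 29 61
f 62 61 37
f 46 61 62
f 35 53 54
f 53 33 50
f 54 50 34
f 53 50 54
f 36 59 55
f 59 35 51
f 55 51 28
f 59 51 55
f 70 69 72
f 70 72 71
f 72 69 73
f 72 73 71
f 73 69 74
f 73 74 71
f 74 69 75
f 74 75 71
f 75 69 76
f 75 76 71
f 76 69 77
f 76 77 71
f 77 69 78
f 77 78 71
f 78 69 79
f 78 79 71
f 79 69 80
f 79 80 71
f 80 69 81
f 80 81 71
f 81 69 70
f 81 70 71



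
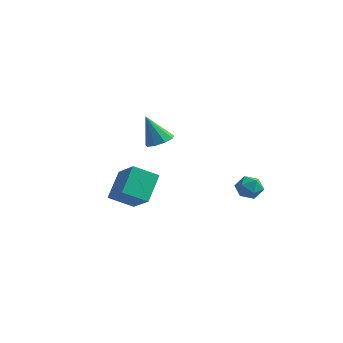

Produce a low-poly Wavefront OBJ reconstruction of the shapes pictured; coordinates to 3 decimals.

v -0.177 -2.914 2.227
v 0.322 -2.347 2.52
v -0.903 -3.146 3.913
v -0.151 -2.113 2.349
v -0.636 -2.254 2.121
v -0.906 -2.704 1.942
v -0.835 -3.252 1.897
v -0.457 -3.641 2.006
v 0.053 -3.69 2.219
v 0.454 -3.376 2.435
v 0.561 -2.846 2.554
v 3.773 0.375 -1.662
v 4.416 0.002 -1.291
v 2.944 -0.562 -1.169
v 3.587 -0.935 -0.798
v 3.326 -0.193 -0.529
v 3.838 0.385 -0.834
v 3.522 -0.945 -1.626
v 4.034 -0.367 -1.931
v 4.261 -0.814 -1.269
v 4.139 -0.35 -0.591
v 3.221 -0.21 -1.869
v 3.099 0.254 -1.191
v -4.165 -2.021 -3.356
v -4.408 -0.593 -2.006
v -3.096 -1.102 -4.134
v -3.338 0.325 -2.783
v -2.662 -2.825 -2.237
v -2.904 -1.398 -0.886
v -1.592 -1.907 -3.014
v -1.835 -0.479 -1.664
f 2 1 4
f 2 4 3
f 4 1 5
f 4 5 3
f 5 1 6
f 5 6 3
f 6 1 7
f 6 7 3
f 7 1 8
f 7 8 3
f 8 1 9
f 8 9 3
f 9 1 10
f 9 10 3
f 10 1 11
f 10 11 3
f 11 1 2
f 11 2 3
f 12 23 17
f 12 17 13
f 12 13 19
f 12 19 22
f 12 22 23
f 13 17 21
f 17 23 16
f 23 22 14
f 22 19 18
f 19 13 20
f 15 21 16
f 15 16 14
f 15 14 18
f 15 18 20
f 15 20 21
f 16 21 17
f 14 16 23
f 18 14 22
f 20 18 19
f 21 20 13
f 25 27 24
f 28 25 24
f 24 27 26
f 26 28 24
f 25 31 27
f 29 25 28
f 29 31 25
f 27 31 26
f 30 28 26
f 26 31 30
f 30 29 28
f 31 29 30



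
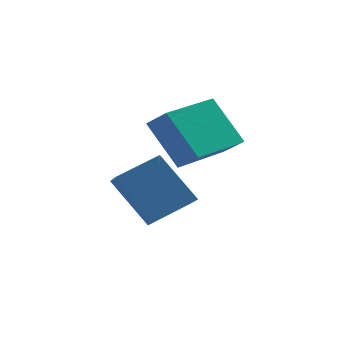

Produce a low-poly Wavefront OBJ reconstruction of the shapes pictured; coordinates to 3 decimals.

v -1.884 1.402 3.089
v -2.786 2.033 4.551
v -2.46 1.846 2.542
v -3.362 2.477 4.004
v -0.618 3.103 3.136
v -1.52 3.734 4.598
v -1.194 3.547 2.589
v -2.096 4.178 4.051
v -3.353 2.968 -0.15
v -3.154 2.166 0.298
v -4.464 3.543 1.373
v -4.264 2.741 1.821
v -2.116 3.639 0.499
v -1.916 2.837 0.947
v -3.226 4.214 2.022
v -3.027 3.412 2.47
f 2 4 1
f 5 2 1
f 1 4 3
f 3 5 1
f 2 8 4
f 6 2 5
f 6 8 2
f 4 8 3
f 7 5 3
f 3 8 7
f 7 6 5
f 8 6 7
f 10 12 9
f 13 10 9
f 9 12 11
f 11 13 9
f 10 16 12
f 14 10 13
f 14 16 10
f 12 16 11
f 15 13 11
f 11 16 15
f 15 14 13
f 16 14 15



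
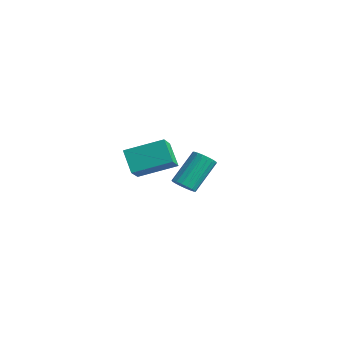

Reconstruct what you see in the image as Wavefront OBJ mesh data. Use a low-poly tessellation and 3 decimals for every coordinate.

v 2.256 -3.104 2.852
v 2.903 -3.841 3.611
v 3.204 -1.594 3.509
v 3.852 -2.331 4.267
v 3.168 -3.269 1.913
v 3.816 -4.006 2.671
v 4.117 -1.759 2.569
v 4.764 -2.496 3.328
v -0.62 1.74 -1.981
v -0.053 1.563 -1.694
v -0.332 2.984 -0.271
v -0.9 3.16 -0.559
v 0.032 1.77 -1.884
v -0.248 3.191 -0.461
v -0.013 1.971 -2.093
v -0.292 3.392 -0.67
v -0.177 2.127 -2.281
v -0.456 3.547 -0.858
v -0.43 2.205 -2.409
v -0.709 3.626 -0.986
v -0.72 2.192 -2.452
v -0.999 3.612 -1.029
v -0.99 2.089 -2.402
v -1.269 3.509 -0.979
v -1.188 1.916 -2.269
v -1.467 3.337 -0.846
v -1.272 1.709 -2.079
v -1.552 3.13 -0.656
v -1.228 1.508 -1.87
v -1.507 2.929 -0.447
v -1.064 1.353 -1.682
v -1.343 2.773 -0.259
v -0.811 1.274 -1.554
v -1.09 2.695 -0.131
v -0.521 1.288 -1.511
v -0.8 2.708 -0.088
v -0.251 1.391 -1.561
v -0.53 2.811 -0.138
f 2 4 1
f 5 2 1
f 1 4 3
f 3 5 1
f 2 8 4
f 6 2 5
f 6 8 2
f 4 8 3
f 7 5 3
f 3 8 7
f 7 6 5
f 8 6 7
f 10 9 13
f 10 13 11
f 11 13 14
f 11 14 12
f 13 9 15
f 13 15 14
f 14 15 16
f 14 16 12
f 15 9 17
f 15 17 16
f 16 17 18
f 16 18 12
f 17 9 19
f 17 19 18
f 18 19 20
f 18 20 12
f 19 9 21
f 19 21 20
f 20 21 22
f 20 22 12
f 21 9 23
f 21 23 22
f 22 23 24
f 22 24 12
f 23 9 25
f 23 25 24
f 24 25 26
f 24 26 12
f 25 9 27
f 25 27 26
f 26 27 28
f 26 28 12
f 27 9 29
f 27 29 28
f 28 29 30
f 28 30 12
f 29 9 31
f 29 31 30
f 30 31 32
f 30 32 12
f 31 9 33
f 31 33 32
f 32 33 34
f 32 34 12
f 33 9 35
f 33 35 34
f 34 35 36
f 34 36 12
f 35 9 37
f 35 37 36
f 36 37 38
f 36 38 12
f 37 9 10
f 37 10 38
f 38 10 11
f 38 11 12



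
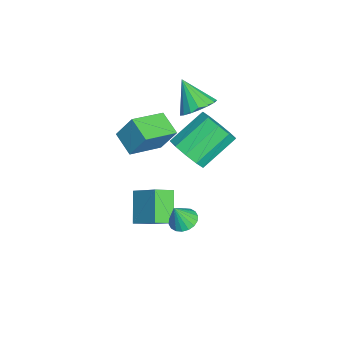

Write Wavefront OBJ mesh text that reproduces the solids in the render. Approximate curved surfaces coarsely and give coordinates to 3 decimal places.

v 1.051 -1.848 -2.766
v 1.913 -0.827 -1.781
v 0.612 -0.996 -3.265
v 1.474 0.025 -2.28
v 2.366 -1.845 -3.92
v 3.228 -0.824 -2.935
v 1.927 -0.993 -4.419
v 2.789 0.028 -3.434
v 3.708 0.448 -2.208
v 4.389 0.399 -2.361
v 3.932 0.032 -1.072
v 4.364 0.689 -2.249
v 4.208 0.931 -2.13
v 3.954 1.077 -2.026
v 3.651 1.099 -1.958
v 3.359 0.992 -1.939
v 3.136 0.777 -1.974
v 3.026 0.497 -2.055
v 3.052 0.207 -2.166
v 3.207 -0.035 -2.286
v 3.461 -0.182 -2.39
v 3.765 -0.204 -2.458
v 4.057 -0.096 -2.476
v 4.279 0.119 -2.441
v 0.259 0.617 -0.743
v 1.078 0.553 -0.012
v 0.1 2.039 1.214
v -0.719 2.103 0.483
v 1.239 1.033 -0.466
v 0.261 2.519 0.76
v 1.025 1.355 -1.025
v 0.047 2.84 0.201
v 0.518 1.394 -1.477
v -0.459 2.88 -0.251
v -0.087 1.137 -1.649
v -1.065 2.622 -0.423
v -0.56 0.681 -1.474
v -1.538 2.167 -0.248
v -0.721 0.201 -1.02
v -1.699 1.687 0.206
v -0.507 -0.12 -0.461
v -1.485 1.365 0.765
v -0.001 -0.16 -0.009
v -0.978 1.326 1.217
v 0.605 0.098 0.163
v -0.373 1.583 1.389
v -0.446 -2.63 0.078
v -0.26 -1.886 1.367
v -1.641 -1.216 -0.565
v -1.455 -0.472 0.723
v 0.595 -1.988 -0.443
v 0.781 -1.244 0.845
v -0.6 -0.574 -1.087
v -0.414 0.17 0.202
v -2.4 1.167 0.224
v -1.844 1.624 0.874
v -3.3 0.393 1.536
v -2.197 1.917 0.805
v -2.597 2.038 0.603
v -2.952 1.96 0.313
v -3.18 1.7 0.004
v -3.23 1.319 -0.256
v -3.09 0.902 -0.405
v -2.791 0.546 -0.411
v -2.403 0.333 -0.271
v -2.015 0.31 -0.018
v -1.715 0.484 0.291
v -1.571 0.815 0.584
v -1.618 1.226 0.794
f 2 4 1
f 5 2 1
f 1 4 3
f 3 5 1
f 2 8 4
f 6 2 5
f 6 8 2
f 4 8 3
f 7 5 3
f 3 8 7
f 7 6 5
f 8 6 7
f 10 9 12
f 10 12 11
f 12 9 13
f 12 13 11
f 13 9 14
f 13 14 11
f 14 9 15
f 14 15 11
f 15 9 16
f 15 16 11
f 16 9 17
f 16 17 11
f 17 9 18
f 17 18 11
f 18 9 19
f 18 19 11
f 19 9 20
f 19 20 11
f 20 9 21
f 20 21 11
f 21 9 22
f 21 22 11
f 22 9 23
f 22 23 11
f 23 9 24
f 23 24 11
f 24 9 10
f 24 10 11
f 26 25 29
f 26 29 27
f 27 29 30
f 27 30 28
f 29 25 31
f 29 31 30
f 30 31 32
f 30 32 28
f 31 25 33
f 31 33 32
f 32 33 34
f 32 34 28
f 33 25 35
f 33 35 34
f 34 35 36
f 34 36 28
f 35 25 37
f 35 37 36
f 36 37 38
f 36 38 28
f 37 25 39
f 37 39 38
f 38 39 40
f 38 40 28
f 39 25 41
f 39 41 40
f 40 41 42
f 40 42 28
f 41 25 43
f 41 43 42
f 42 43 44
f 42 44 28
f 43 25 45
f 43 45 44
f 44 45 46
f 44 46 28
f 45 25 26
f 45 26 46
f 46 26 27
f 46 27 28
f 48 50 47
f 51 48 47
f 47 50 49
f 49 51 47
f 48 54 50
f 52 48 51
f 52 54 48
f 50 54 49
f 53 51 49
f 49 54 53
f 53 52 51
f 54 52 53
f 56 55 58
f 56 58 57
f 58 55 59
f 58 59 57
f 59 55 60
f 59 60 57
f 60 55 61
f 60 61 57
f 61 55 62
f 61 62 57
f 62 55 63
f 62 63 57
f 63 55 64
f 63 64 57
f 64 55 65
f 64 65 57
f 65 55 66
f 65 66 57
f 66 55 67
f 66 67 57
f 67 55 68
f 67 68 57
f 68 55 69
f 68 69 57
f 69 55 56
f 69 56 57



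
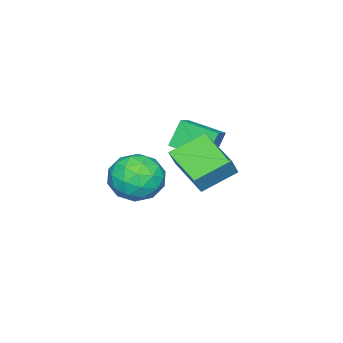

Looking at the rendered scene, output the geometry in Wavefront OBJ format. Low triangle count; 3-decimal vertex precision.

v 0.798 0.303 -1.909
v 0.064 -1.123 -1.375
v -0.259 1.085 -1.274
v -0.993 -0.341 -0.74
v 1.313 0.341 -1.1
v 0.579 -1.085 -0.566
v 0.256 1.123 -0.465
v -0.478 -0.303 0.069
v -2.613 -2.699 -2.266
v -3.179 -2.542 -1.231
v -2.732 -1.261 -2.549
v -3.298 -1.104 -1.514
v -1.842 -2.556 -1.866
v -2.408 -2.399 -0.831
v -1.961 -1.118 -2.149
v -2.527 -0.961 -1.114
v -1.572 -2.571 -3.342
v -0.702 -3.102 -2.917
v -2.058 -4.058 -4.203
v -1.188 -4.589 -3.778
v -2.024 -4.285 -3.123
v -1.723 -3.366 -2.591
v -1.037 -3.794 -4.529
v -0.736 -2.875 -3.997
v -0.371 -3.858 -3.651
v -0.981 -4.161 -2.782
v -1.779 -2.999 -4.338
v -2.389 -3.302 -3.469
v -1.094 -2.706 -3.053
v -1.666 -4.454 -4.067
v -2.157 -4.276 -3.682
v -1.646 -4.588 -3.432
v -1.694 -2.861 -2.862
v -1.183 -3.173 -2.612
v -1.96 -3.869 -2.734
v -1.577 -3.987 -4.508
v -1.066 -4.299 -4.258
v -1.114 -2.572 -3.688
v -0.603 -2.884 -3.438
v -0.8 -3.291 -4.386
v -0.388 -3.462 -3.235
v -0.675 -4.336 -3.742
v -0.586 -3.869 -4.183
v -0.409 -3.329 -3.87
v -0.747 -3.641 -2.725
v -1.033 -4.515 -3.231
v -1.524 -4.336 -2.846
v -1.347 -3.796 -2.533
v -0.553 -4.085 -3.156
v -1.727 -2.645 -3.889
v -2.013 -3.519 -4.395
v -1.413 -3.364 -4.587
v -1.236 -2.824 -4.274
v -2.085 -2.824 -3.378
v -2.372 -3.698 -3.885
v -2.351 -3.831 -3.25
v -2.174 -3.291 -2.937
v -2.207 -3.075 -3.964
f 2 4 1
f 5 2 1
f 1 4 3
f 3 5 1
f 2 8 4
f 6 2 5
f 6 8 2
f 4 8 3
f 7 5 3
f 3 8 7
f 7 6 5
f 8 6 7
f 10 12 9
f 13 10 9
f 9 12 11
f 11 13 9
f 10 16 12
f 14 10 13
f 14 16 10
f 12 16 11
f 15 13 11
f 11 16 15
f 15 14 13
f 16 14 15
f 17 54 33
f 54 28 57
f 33 57 22
f 54 57 33
f 17 33 29
f 33 22 34
f 29 34 18
f 33 34 29
f 17 29 38
f 29 18 39
f 38 39 24
f 29 39 38
f 17 38 50
f 38 24 53
f 50 53 27
f 38 53 50
f 17 50 54
f 50 27 58
f 54 58 28
f 50 58 54
f 18 34 45
f 34 22 48
f 45 48 26
f 34 48 45
f 22 57 35
f 57 28 56
f 35 56 21
f 57 56 35
f 28 58 55
f 58 27 51
f 55 51 19
f 58 51 55
f 27 53 52
f 53 24 40
f 52 40 23
f 53 40 52
f 24 39 44
f 39 18 41
f 44 41 25
f 39 41 44
f 20 46 32
f 46 26 47
f 32 47 21
f 46 47 32
f 20 32 30
f 32 21 31
f 30 31 19
f 32 31 30
f 20 30 37
f 30 19 36
f 37 36 23
f 30 36 37
f 20 37 42
f 37 23 43
f 42 43 25
f 37 43 42
f 20 42 46
f 42 25 49
f 46 49 26
f 42 49 46
f 21 47 35
f 47 26 48
f 35 48 22
f 47 48 35
f 19 31 55
f 31 21 56
f 55 56 28
f 31 56 55
f 23 36 52
f 36 19 51
f 52 51 27
f 36 51 52
f 25 43 44
f 43 23 40
f 44 40 24
f 43 40 44
f 26 49 45
f 49 25 41
f 45 41 18
f 49 41 45



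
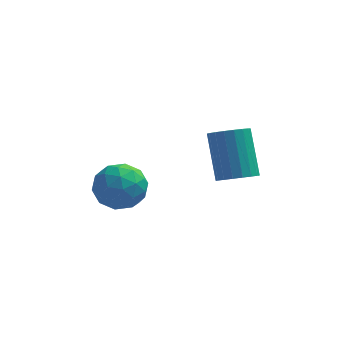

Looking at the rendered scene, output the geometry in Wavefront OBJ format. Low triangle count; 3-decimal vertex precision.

v -0.12 3.699 1.738
v 0.351 3.318 0.904
v -1.191 2.422 1.716
v -0.72 2.041 0.882
v -0.238 2.037 1.793
v 0.424 2.826 1.806
v -1.264 2.914 0.814
v -0.602 3.703 0.827
v -0.356 2.833 0.333
v 0.278 2.291 0.938
v -1.118 3.449 1.682
v -0.484 2.907 2.287
v 0.21 3.621 1.323
v -1.05 2.119 1.297
v -0.766 2.117 1.833
v -0.49 1.893 1.342
v 0.253 3.332 1.853
v 0.529 3.108 1.363
v 0.183 2.355 1.885
v -1.369 2.632 1.257
v -1.093 2.408 0.767
v -0.35 3.847 1.278
v -0.074 3.623 0.787
v -1.023 3.385 0.735
v 0.071 3.112 0.497
v -0.559 2.361 0.484
v -0.879 2.874 0.444
v -0.489 3.338 0.452
v 0.443 2.793 0.853
v -0.186 2.042 0.84
v 0.097 2.04 1.375
v 0.486 2.504 1.383
v 0.028 2.508 0.517
v -0.654 3.698 1.78
v -1.283 2.947 1.767
v -1.326 3.236 1.237
v -0.937 3.7 1.245
v -0.281 3.379 2.136
v -0.911 2.628 2.123
v -0.351 2.402 2.168
v 0.039 2.866 2.176
v -0.868 3.232 2.103
v 3.626 2.448 2.281
v 4.3 2.282 2.565
v 3.928 3.446 4.123
v 3.254 3.612 3.839
v 4.362 2.552 2.379
v 3.991 3.716 3.937
v 4.279 2.801 2.173
v 3.907 3.965 3.731
v 4.066 2.98 1.988
v 3.694 4.144 3.546
v 3.766 3.054 1.862
v 3.394 4.218 3.42
v 3.438 3.008 1.818
v 3.067 4.172 3.376
v 3.148 2.85 1.866
v 2.776 4.014 3.424
v 2.952 2.614 1.997
v 2.58 3.778 3.555
v 2.889 2.344 2.183
v 2.518 3.508 3.741
v 2.973 2.095 2.389
v 2.601 3.259 3.947
v 3.186 1.916 2.574
v 2.814 3.08 4.132
v 3.486 1.842 2.7
v 3.114 3.006 4.258
v 3.813 1.888 2.744
v 3.442 3.052 4.302
v 4.104 2.046 2.696
v 3.732 3.21 4.254
f 1 38 17
f 38 12 41
f 17 41 6
f 38 41 17
f 1 17 13
f 17 6 18
f 13 18 2
f 17 18 13
f 1 13 22
f 13 2 23
f 22 23 8
f 13 23 22
f 1 22 34
f 22 8 37
f 34 37 11
f 22 37 34
f 1 34 38
f 34 11 42
f 38 42 12
f 34 42 38
f 2 18 29
f 18 6 32
f 29 32 10
f 18 32 29
f 6 41 19
f 41 12 40
f 19 40 5
f 41 40 19
f 12 42 39
f 42 11 35
f 39 35 3
f 42 35 39
f 11 37 36
f 37 8 24
f 36 24 7
f 37 24 36
f 8 23 28
f 23 2 25
f 28 25 9
f 23 25 28
f 4 30 16
f 30 10 31
f 16 31 5
f 30 31 16
f 4 16 14
f 16 5 15
f 14 15 3
f 16 15 14
f 4 14 21
f 14 3 20
f 21 20 7
f 14 20 21
f 4 21 26
f 21 7 27
f 26 27 9
f 21 27 26
f 4 26 30
f 26 9 33
f 30 33 10
f 26 33 30
f 5 31 19
f 31 10 32
f 19 32 6
f 31 32 19
f 3 15 39
f 15 5 40
f 39 40 12
f 15 40 39
f 7 20 36
f 20 3 35
f 36 35 11
f 20 35 36
f 9 27 28
f 27 7 24
f 28 24 8
f 27 24 28
f 10 33 29
f 33 9 25
f 29 25 2
f 33 25 29
f 44 43 47
f 44 47 45
f 45 47 48
f 45 48 46
f 47 43 49
f 47 49 48
f 48 49 50
f 48 50 46
f 49 43 51
f 49 51 50
f 50 51 52
f 50 52 46
f 51 43 53
f 51 53 52
f 52 53 54
f 52 54 46
f 53 43 55
f 53 55 54
f 54 55 56
f 54 56 46
f 55 43 57
f 55 57 56
f 56 57 58
f 56 58 46
f 57 43 59
f 57 59 58
f 58 59 60
f 58 60 46
f 59 43 61
f 59 61 60
f 60 61 62
f 60 62 46
f 61 43 63
f 61 63 62
f 62 63 64
f 62 64 46
f 63 43 65
f 63 65 64
f 64 65 66
f 64 66 46
f 65 43 67
f 65 67 66
f 66 67 68
f 66 68 46
f 67 43 69
f 67 69 68
f 68 69 70
f 68 70 46
f 69 43 71
f 69 71 70
f 70 71 72
f 70 72 46
f 71 43 44
f 71 44 72
f 72 44 45
f 72 45 46



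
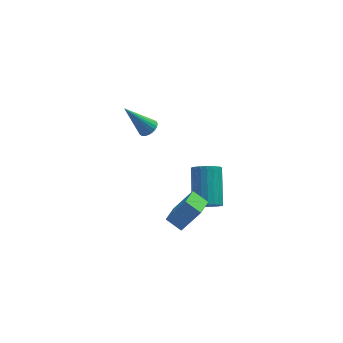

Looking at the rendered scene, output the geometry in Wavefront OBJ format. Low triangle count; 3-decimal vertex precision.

v 0.438 3.219 1.945
v 0.851 2.979 2.257
v -0.738 3.341 3.595
v 0.901 3.195 2.277
v 0.881 3.414 2.246
v 0.793 3.604 2.17
v 0.652 3.735 2.059
v 0.477 3.787 1.931
v 0.297 3.753 1.805
v 0.139 3.638 1.7
v 0.025 3.458 1.633
v -0.025 3.243 1.613
v -0.005 3.023 1.644
v 0.083 2.834 1.72
v 0.225 2.703 1.831
v 0.399 2.65 1.959
v 0.579 2.684 2.085
v 0.738 2.8 2.19
v 0.482 -3.89 1.835
v 1.405 -3.873 3.117
v 0.982 -2.796 1.46
v 1.905 -2.779 2.743
v 1.155 -4.361 1.357
v 2.078 -4.344 2.64
v 1.655 -3.267 0.983
v 2.578 -3.25 2.265
v 2.632 -2.634 1.299
v 3.105 -2.31 0.815
v 3.281 -0.622 2.118
v 2.808 -0.946 2.601
v 2.829 -2.205 0.716
v 3.004 -0.516 2.019
v 2.518 -2.174 0.717
v 2.694 -0.485 2.02
v 2.228 -2.223 0.82
v 2.403 -0.534 2.123
v 2.007 -2.342 1.005
v 2.183 -0.654 2.308
v 1.894 -2.513 1.24
v 2.07 -0.824 2.543
v 1.909 -2.704 1.486
v 2.085 -1.015 2.789
v 2.049 -2.883 1.7
v 2.225 -1.195 3.003
v 2.29 -3.019 1.844
v 2.466 -1.331 3.147
v 2.59 -3.089 1.894
v 2.766 -1.4 3.196
v 2.897 -3.08 1.84
v 3.073 -1.391 3.143
v 3.159 -2.994 1.694
v 3.334 -1.305 2.997
v 3.329 -2.846 1.479
v 3.505 -1.157 2.781
v 3.379 -2.661 1.232
v 3.554 -0.972 2.535
v 3.3 -2.471 0.998
v 3.475 -0.783 2.3
f 2 1 4
f 2 4 3
f 4 1 5
f 4 5 3
f 5 1 6
f 5 6 3
f 6 1 7
f 6 7 3
f 7 1 8
f 7 8 3
f 8 1 9
f 8 9 3
f 9 1 10
f 9 10 3
f 10 1 11
f 10 11 3
f 11 1 12
f 11 12 3
f 12 1 13
f 12 13 3
f 13 1 14
f 13 14 3
f 14 1 15
f 14 15 3
f 15 1 16
f 15 16 3
f 16 1 17
f 16 17 3
f 17 1 18
f 17 18 3
f 18 1 2
f 18 2 3
f 20 22 19
f 23 20 19
f 19 22 21
f 21 23 19
f 20 26 22
f 24 20 23
f 24 26 20
f 22 26 21
f 25 23 21
f 21 26 25
f 25 24 23
f 26 24 25
f 28 27 31
f 28 31 29
f 29 31 32
f 29 32 30
f 31 27 33
f 31 33 32
f 32 33 34
f 32 34 30
f 33 27 35
f 33 35 34
f 34 35 36
f 34 36 30
f 35 27 37
f 35 37 36
f 36 37 38
f 36 38 30
f 37 27 39
f 37 39 38
f 38 39 40
f 38 40 30
f 39 27 41
f 39 41 40
f 40 41 42
f 40 42 30
f 41 27 43
f 41 43 42
f 42 43 44
f 42 44 30
f 43 27 45
f 43 45 44
f 44 45 46
f 44 46 30
f 45 27 47
f 45 47 46
f 46 47 48
f 46 48 30
f 47 27 49
f 47 49 48
f 48 49 50
f 48 50 30
f 49 27 51
f 49 51 50
f 50 51 52
f 50 52 30
f 51 27 53
f 51 53 52
f 52 53 54
f 52 54 30
f 53 27 55
f 53 55 54
f 54 55 56
f 54 56 30
f 55 27 57
f 55 57 56
f 56 57 58
f 56 58 30
f 57 27 28
f 57 28 58
f 58 28 29
f 58 29 30



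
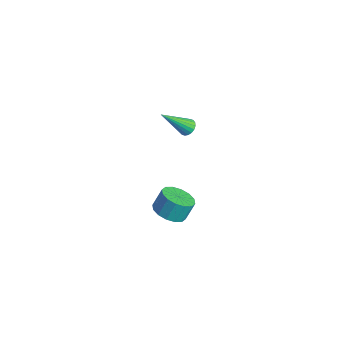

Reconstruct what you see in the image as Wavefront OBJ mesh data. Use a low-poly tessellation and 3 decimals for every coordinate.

v -1.346 -2.874 2.855
v -0.825 -2.961 2.9
v -1.714 -4.266 4.425
v -0.862 -2.782 3.05
v -0.995 -2.622 3.161
v -1.197 -2.512 3.211
v -1.429 -2.473 3.191
v -1.644 -2.514 3.105
v -1.801 -2.626 2.969
v -1.867 -2.787 2.81
v -1.831 -2.966 2.66
v -1.698 -3.126 2.549
v -1.496 -3.237 2.499
v -1.264 -3.275 2.519
v -1.049 -3.235 2.605
v -0.892 -3.122 2.741
v -1.08 -4.184 -3.823
v -0.137 -4.405 -3.676
v -0.157 -3.798 -2.629
v -1.1 -3.576 -2.777
v -0.13 -3.967 -3.93
v -0.151 -3.359 -2.884
v -0.378 -3.586 -4.156
v -0.399 -2.979 -3.11
v -0.814 -3.366 -4.293
v -0.835 -2.758 -3.246
v -1.321 -3.364 -4.304
v -1.342 -2.757 -3.257
v -1.764 -3.583 -4.186
v -1.784 -2.975 -3.139
v -2.023 -3.962 -3.971
v -2.043 -3.355 -2.924
v -2.029 -4.401 -3.716
v -2.05 -3.793 -2.67
v -1.781 -4.781 -3.49
v -1.802 -4.174 -2.444
v -1.345 -5.002 -3.354
v -1.366 -4.394 -2.307
v -0.838 -5.003 -3.343
v -0.859 -4.396 -2.296
v -0.396 -4.785 -3.461
v -0.416 -4.177 -2.414
f 2 1 4
f 2 4 3
f 4 1 5
f 4 5 3
f 5 1 6
f 5 6 3
f 6 1 7
f 6 7 3
f 7 1 8
f 7 8 3
f 8 1 9
f 8 9 3
f 9 1 10
f 9 10 3
f 10 1 11
f 10 11 3
f 11 1 12
f 11 12 3
f 12 1 13
f 12 13 3
f 13 1 14
f 13 14 3
f 14 1 15
f 14 15 3
f 15 1 16
f 15 16 3
f 16 1 2
f 16 2 3
f 18 17 21
f 18 21 19
f 19 21 22
f 19 22 20
f 21 17 23
f 21 23 22
f 22 23 24
f 22 24 20
f 23 17 25
f 23 25 24
f 24 25 26
f 24 26 20
f 25 17 27
f 25 27 26
f 26 27 28
f 26 28 20
f 27 17 29
f 27 29 28
f 28 29 30
f 28 30 20
f 29 17 31
f 29 31 30
f 30 31 32
f 30 32 20
f 31 17 33
f 31 33 32
f 32 33 34
f 32 34 20
f 33 17 35
f 33 35 34
f 34 35 36
f 34 36 20
f 35 17 37
f 35 37 36
f 36 37 38
f 36 38 20
f 37 17 39
f 37 39 38
f 38 39 40
f 38 40 20
f 39 17 41
f 39 41 40
f 40 41 42
f 40 42 20
f 41 17 18
f 41 18 42
f 42 18 19
f 42 19 20



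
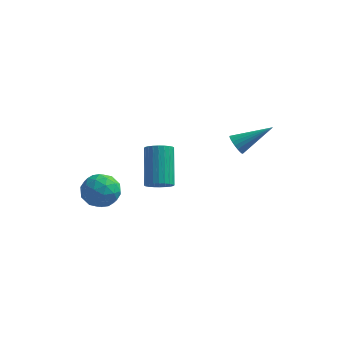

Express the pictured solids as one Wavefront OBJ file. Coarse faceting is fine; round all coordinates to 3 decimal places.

v -0.84 -0.892 -1.429
v -0.277 -0.531 -1.599
v -0.737 0.913 -0.061
v -1.3 0.552 0.109
v -0.461 -0.419 -1.76
v -0.922 1.025 -0.221
v -0.704 -0.379 -1.87
v -1.164 1.065 -0.331
v -0.967 -0.417 -1.913
v -1.428 1.027 -0.375
v -1.21 -0.527 -1.883
v -1.671 0.917 -0.344
v -1.398 -0.693 -1.783
v -1.858 0.751 -0.244
v -1.5 -0.889 -1.63
v -1.961 0.555 -0.091
v -1.502 -1.086 -1.446
v -1.962 0.358 0.093
v -1.403 -1.253 -1.259
v -1.863 0.191 0.279
v -1.218 -1.365 -1.099
v -1.679 0.079 0.44
v -0.976 -1.405 -0.989
v -1.436 0.039 0.55
v -0.712 -1.367 -0.945
v -1.173 0.077 0.593
v -0.469 -1.257 -0.976
v -0.93 0.187 0.563
v -0.282 -1.091 -1.076
v -0.742 0.353 0.463
v -0.179 -0.895 -1.229
v -0.64 0.549 0.31
v -0.178 -0.698 -1.413
v -0.638 0.746 0.126
v -3.375 -2.123 -1.181
v -2.623 -2.079 -0.541
v -3.317 -3.721 -1.139
v -2.565 -3.677 -0.499
v -3.47 -3.397 -0.218
v -3.506 -2.409 -0.244
v -2.434 -3.391 -1.436
v -2.47 -2.403 -1.462
v -2.041 -2.863 -0.699
v -2.682 -2.866 0.054
v -3.258 -2.934 -1.734
v -3.899 -2.937 -0.981
v -3.004 -1.961 -0.864
v -2.936 -3.839 -0.816
v -3.468 -3.674 -0.65
v -3.026 -3.649 -0.274
v -3.523 -2.155 -0.69
v -3.081 -2.129 -0.314
v -3.579 -2.903 -0.124
v -2.859 -3.671 -1.366
v -2.417 -3.645 -0.99
v -2.914 -2.151 -1.406
v -2.472 -2.126 -1.03
v -2.361 -2.897 -1.556
v -2.22 -2.396 -0.581
v -2.186 -3.335 -0.557
v -2.109 -3.167 -1.108
v -2.13 -2.586 -1.123
v -2.596 -2.398 -0.139
v -2.563 -3.337 -0.114
v -3.095 -3.172 0.051
v -3.115 -2.592 0.036
v -2.255 -2.858 -0.232
v -3.377 -2.463 -1.566
v -3.344 -3.402 -1.541
v -2.825 -3.208 -1.716
v -2.845 -2.628 -1.731
v -3.754 -2.465 -1.123
v -3.72 -3.404 -1.099
v -3.81 -3.214 -0.557
v -3.831 -2.633 -0.572
v -3.685 -2.942 -1.448
v 1.71 3.075 -0.745
v 2.007 3.159 -1.26
v 3.27 3.865 0.285
v 1.883 3.374 -1.236
v 1.728 3.537 -1.127
v 1.571 3.62 -0.953
v 1.437 3.609 -0.742
v 1.351 3.506 -0.532
v 1.327 3.328 -0.359
v 1.369 3.106 -0.253
v 1.47 2.879 -0.232
v 1.612 2.686 -0.299
v 1.772 2.56 -0.444
v 1.921 2.523 -0.641
v 2.033 2.581 -0.856
v 2.089 2.725 -1.052
v 2.08 2.93 -1.195
f 2 1 5
f 2 5 3
f 3 5 6
f 3 6 4
f 5 1 7
f 5 7 6
f 6 7 8
f 6 8 4
f 7 1 9
f 7 9 8
f 8 9 10
f 8 10 4
f 9 1 11
f 9 11 10
f 10 11 12
f 10 12 4
f 11 1 13
f 11 13 12
f 12 13 14
f 12 14 4
f 13 1 15
f 13 15 14
f 14 15 16
f 14 16 4
f 15 1 17
f 15 17 16
f 16 17 18
f 16 18 4
f 17 1 19
f 17 19 18
f 18 19 20
f 18 20 4
f 19 1 21
f 19 21 20
f 20 21 22
f 20 22 4
f 21 1 23
f 21 23 22
f 22 23 24
f 22 24 4
f 23 1 25
f 23 25 24
f 24 25 26
f 24 26 4
f 25 1 27
f 25 27 26
f 26 27 28
f 26 28 4
f 27 1 29
f 27 29 28
f 28 29 30
f 28 30 4
f 29 1 31
f 29 31 30
f 30 31 32
f 30 32 4
f 31 1 33
f 31 33 32
f 32 33 34
f 32 34 4
f 33 1 2
f 33 2 34
f 34 2 3
f 34 3 4
f 35 72 51
f 72 46 75
f 51 75 40
f 72 75 51
f 35 51 47
f 51 40 52
f 47 52 36
f 51 52 47
f 35 47 56
f 47 36 57
f 56 57 42
f 47 57 56
f 35 56 68
f 56 42 71
f 68 71 45
f 56 71 68
f 35 68 72
f 68 45 76
f 72 76 46
f 68 76 72
f 36 52 63
f 52 40 66
f 63 66 44
f 52 66 63
f 40 75 53
f 75 46 74
f 53 74 39
f 75 74 53
f 46 76 73
f 76 45 69
f 73 69 37
f 76 69 73
f 45 71 70
f 71 42 58
f 70 58 41
f 71 58 70
f 42 57 62
f 57 36 59
f 62 59 43
f 57 59 62
f 38 64 50
f 64 44 65
f 50 65 39
f 64 65 50
f 38 50 48
f 50 39 49
f 48 49 37
f 50 49 48
f 38 48 55
f 48 37 54
f 55 54 41
f 48 54 55
f 38 55 60
f 55 41 61
f 60 61 43
f 55 61 60
f 38 60 64
f 60 43 67
f 64 67 44
f 60 67 64
f 39 65 53
f 65 44 66
f 53 66 40
f 65 66 53
f 37 49 73
f 49 39 74
f 73 74 46
f 49 74 73
f 41 54 70
f 54 37 69
f 70 69 45
f 54 69 70
f 43 61 62
f 61 41 58
f 62 58 42
f 61 58 62
f 44 67 63
f 67 43 59
f 63 59 36
f 67 59 63
f 78 77 80
f 78 80 79
f 80 77 81
f 80 81 79
f 81 77 82
f 81 82 79
f 82 77 83
f 82 83 79
f 83 77 84
f 83 84 79
f 84 77 85
f 84 85 79
f 85 77 86
f 85 86 79
f 86 77 87
f 86 87 79
f 87 77 88
f 87 88 79
f 88 77 89
f 88 89 79
f 89 77 90
f 89 90 79
f 90 77 91
f 90 91 79
f 91 77 92
f 91 92 79
f 92 77 93
f 92 93 79
f 93 77 78
f 93 78 79



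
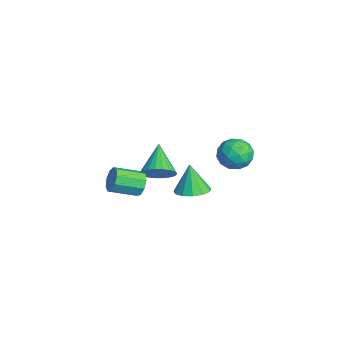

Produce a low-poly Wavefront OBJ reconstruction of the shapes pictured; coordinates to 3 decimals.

v 1.838 0.53 3.592
v 2.481 1.006 3.088
v 2.939 -0.386 4.132
v 3.582 0.09 3.628
v 3.159 0.504 4.366
v 2.478 1.07 4.032
v 2.942 -0.45 3.188
v 2.261 0.116 2.854
v 3.164 0.4 2.838
v 3.298 0.99 3.566
v 2.122 -0.37 3.654
v 2.256 0.22 4.382
v 2.063 0.849 3.293
v 3.357 -0.229 3.927
v 3.108 0.015 4.361
v 3.487 0.295 4.065
v 2.061 0.886 3.847
v 2.439 1.166 3.551
v 2.837 0.871 4.302
v 2.981 -0.546 3.669
v 3.359 -0.266 3.373
v 1.933 0.325 3.155
v 2.312 0.605 2.859
v 2.583 -0.251 2.918
v 2.842 0.772 2.849
v 3.49 0.234 3.167
v 3.113 -0.084 2.908
v 2.713 0.249 2.712
v 2.921 1.119 3.277
v 3.568 0.58 3.595
v 3.319 0.824 4.028
v 2.919 1.157 3.832
v 3.322 0.763 3.13
v 1.852 0.04 3.625
v 2.499 -0.499 3.943
v 2.501 -0.537 3.388
v 2.101 -0.204 3.192
v 1.93 0.386 4.053
v 2.578 -0.152 4.371
v 2.707 0.371 4.508
v 2.307 0.704 4.312
v 2.098 -0.143 4.09
v -0.898 -0.861 -1.499
v -0.251 -1.52 -1.321
v -1.382 -0.899 0.119
v -0.015 -1.053 -1.239
v -0.059 -0.526 -1.24
v -0.369 -0.104 -1.324
v -0.847 0.077 -1.463
v -1.341 -0.04 -1.613
v -1.694 -0.418 -1.728
v -1.795 -0.936 -1.77
v -1.61 -1.431 -1.726
v -1.2 -1.745 -1.61
v -0.693 -1.778 -1.459
v -3.287 -2.986 -2.39
v -2.814 -2.785 -1.816
v -2.86 -4.273 -1.257
v -3.333 -4.474 -1.83
v -3.315 -2.715 -1.669
v -3.361 -4.202 -1.11
v -3.803 -2.771 -1.86
v -3.848 -4.259 -1.301
v -4.05 -2.929 -2.298
v -4.095 -4.416 -1.739
v -3.94 -3.113 -2.779
v -3.985 -4.6 -2.22
v -3.524 -3.238 -3.078
v -3.569 -4.725 -2.519
v -2.998 -3.245 -3.055
v -3.043 -4.733 -2.495
v -2.607 -3.131 -2.72
v -2.652 -4.619 -2.161
v -2.535 -2.949 -2.231
v -2.58 -4.437 -1.672
v -3.063 -2.119 -1.589
v -2.706 -2.7 -0.928
v -4.597 -1.741 -0.431
v -2.553 -2.377 -0.83
v -2.477 -2.015 -0.848
v -2.491 -1.668 -0.979
v -2.591 -1.39 -1.203
v -2.764 -1.223 -1.485
v -2.981 -1.192 -1.784
v -3.211 -1.303 -2.052
v -3.419 -1.537 -2.251
v -3.572 -1.86 -2.348
v -3.648 -2.223 -2.331
v -3.634 -2.569 -2.2
v -3.534 -2.847 -1.976
v -3.361 -3.014 -1.694
v -3.144 -3.045 -1.395
v -2.914 -2.935 -1.126
f 1 38 17
f 38 12 41
f 17 41 6
f 38 41 17
f 1 17 13
f 17 6 18
f 13 18 2
f 17 18 13
f 1 13 22
f 13 2 23
f 22 23 8
f 13 23 22
f 1 22 34
f 22 8 37
f 34 37 11
f 22 37 34
f 1 34 38
f 34 11 42
f 38 42 12
f 34 42 38
f 2 18 29
f 18 6 32
f 29 32 10
f 18 32 29
f 6 41 19
f 41 12 40
f 19 40 5
f 41 40 19
f 12 42 39
f 42 11 35
f 39 35 3
f 42 35 39
f 11 37 36
f 37 8 24
f 36 24 7
f 37 24 36
f 8 23 28
f 23 2 25
f 28 25 9
f 23 25 28
f 4 30 16
f 30 10 31
f 16 31 5
f 30 31 16
f 4 16 14
f 16 5 15
f 14 15 3
f 16 15 14
f 4 14 21
f 14 3 20
f 21 20 7
f 14 20 21
f 4 21 26
f 21 7 27
f 26 27 9
f 21 27 26
f 4 26 30
f 26 9 33
f 30 33 10
f 26 33 30
f 5 31 19
f 31 10 32
f 19 32 6
f 31 32 19
f 3 15 39
f 15 5 40
f 39 40 12
f 15 40 39
f 7 20 36
f 20 3 35
f 36 35 11
f 20 35 36
f 9 27 28
f 27 7 24
f 28 24 8
f 27 24 28
f 10 33 29
f 33 9 25
f 29 25 2
f 33 25 29
f 44 43 46
f 44 46 45
f 46 43 47
f 46 47 45
f 47 43 48
f 47 48 45
f 48 43 49
f 48 49 45
f 49 43 50
f 49 50 45
f 50 43 51
f 50 51 45
f 51 43 52
f 51 52 45
f 52 43 53
f 52 53 45
f 53 43 54
f 53 54 45
f 54 43 55
f 54 55 45
f 55 43 44
f 55 44 45
f 57 56 60
f 57 60 58
f 58 60 61
f 58 61 59
f 60 56 62
f 60 62 61
f 61 62 63
f 61 63 59
f 62 56 64
f 62 64 63
f 63 64 65
f 63 65 59
f 64 56 66
f 64 66 65
f 65 66 67
f 65 67 59
f 66 56 68
f 66 68 67
f 67 68 69
f 67 69 59
f 68 56 70
f 68 70 69
f 69 70 71
f 69 71 59
f 70 56 72
f 70 72 71
f 71 72 73
f 71 73 59
f 72 56 74
f 72 74 73
f 73 74 75
f 73 75 59
f 74 56 57
f 74 57 75
f 75 57 58
f 75 58 59
f 77 76 79
f 77 79 78
f 79 76 80
f 79 80 78
f 80 76 81
f 80 81 78
f 81 76 82
f 81 82 78
f 82 76 83
f 82 83 78
f 83 76 84
f 83 84 78
f 84 76 85
f 84 85 78
f 85 76 86
f 85 86 78
f 86 76 87
f 86 87 78
f 87 76 88
f 87 88 78
f 88 76 89
f 88 89 78
f 89 76 90
f 89 90 78
f 90 76 91
f 90 91 78
f 91 76 92
f 91 92 78
f 92 76 93
f 92 93 78
f 93 76 77
f 93 77 78

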